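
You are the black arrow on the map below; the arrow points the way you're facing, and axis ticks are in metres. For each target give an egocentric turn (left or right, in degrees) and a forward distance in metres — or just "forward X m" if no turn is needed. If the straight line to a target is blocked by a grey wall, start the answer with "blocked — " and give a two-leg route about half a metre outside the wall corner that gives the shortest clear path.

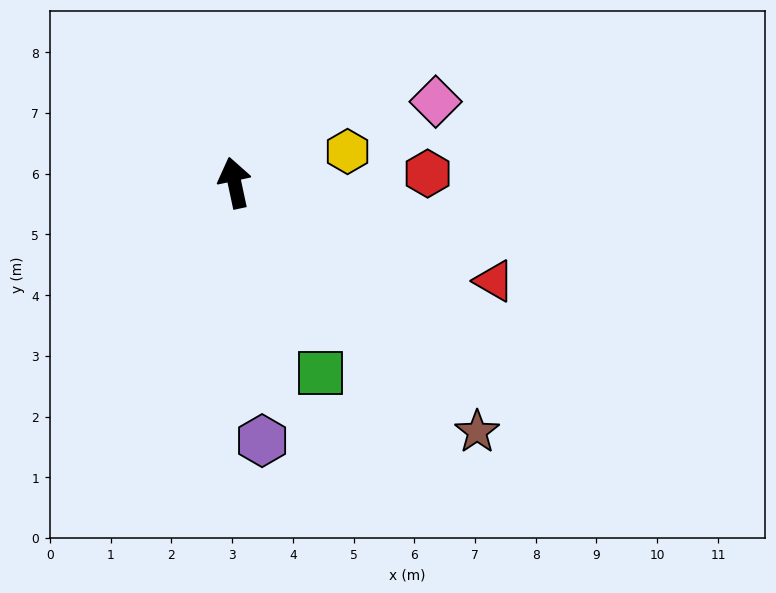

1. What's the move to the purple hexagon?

turn left 174°, forward 4.3 m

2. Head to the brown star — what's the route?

turn right 148°, forward 5.7 m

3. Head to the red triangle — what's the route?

turn right 123°, forward 4.6 m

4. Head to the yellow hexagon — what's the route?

turn right 87°, forward 1.9 m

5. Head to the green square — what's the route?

turn right 168°, forward 3.4 m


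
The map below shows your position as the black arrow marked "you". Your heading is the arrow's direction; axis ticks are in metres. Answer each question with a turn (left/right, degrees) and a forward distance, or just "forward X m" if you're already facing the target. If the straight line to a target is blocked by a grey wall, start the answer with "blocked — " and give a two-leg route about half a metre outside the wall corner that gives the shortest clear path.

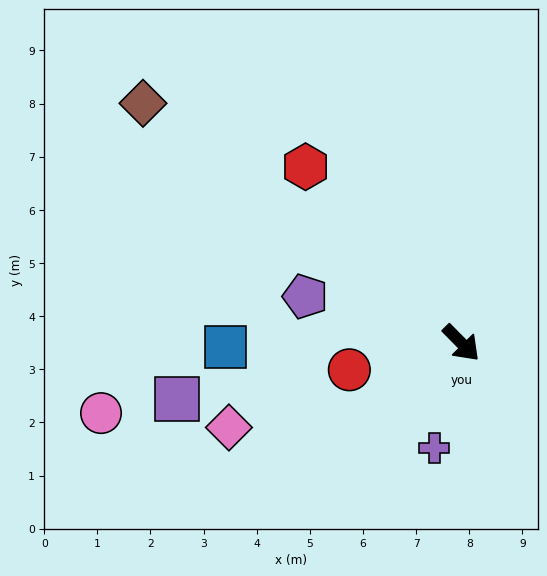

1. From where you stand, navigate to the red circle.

turn right 121°, forward 2.2 m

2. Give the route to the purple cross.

turn right 59°, forward 2.0 m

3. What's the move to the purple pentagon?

turn right 151°, forward 3.1 m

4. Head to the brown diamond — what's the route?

turn right 172°, forward 7.5 m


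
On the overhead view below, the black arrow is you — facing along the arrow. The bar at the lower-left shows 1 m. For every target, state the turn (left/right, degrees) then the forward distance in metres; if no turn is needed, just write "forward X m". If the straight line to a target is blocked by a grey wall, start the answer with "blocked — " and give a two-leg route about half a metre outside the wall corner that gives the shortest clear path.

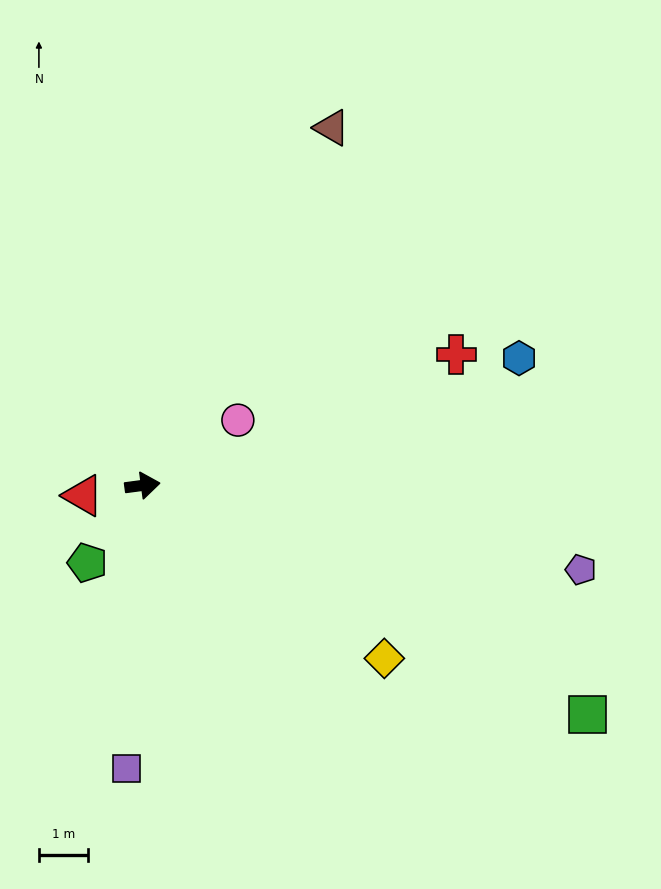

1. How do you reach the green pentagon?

turn right 133°, forward 1.9 m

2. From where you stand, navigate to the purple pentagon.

turn right 18°, forward 9.1 m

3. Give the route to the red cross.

turn left 15°, forward 7.0 m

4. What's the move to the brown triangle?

turn left 55°, forward 8.3 m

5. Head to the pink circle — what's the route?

turn left 27°, forward 2.4 m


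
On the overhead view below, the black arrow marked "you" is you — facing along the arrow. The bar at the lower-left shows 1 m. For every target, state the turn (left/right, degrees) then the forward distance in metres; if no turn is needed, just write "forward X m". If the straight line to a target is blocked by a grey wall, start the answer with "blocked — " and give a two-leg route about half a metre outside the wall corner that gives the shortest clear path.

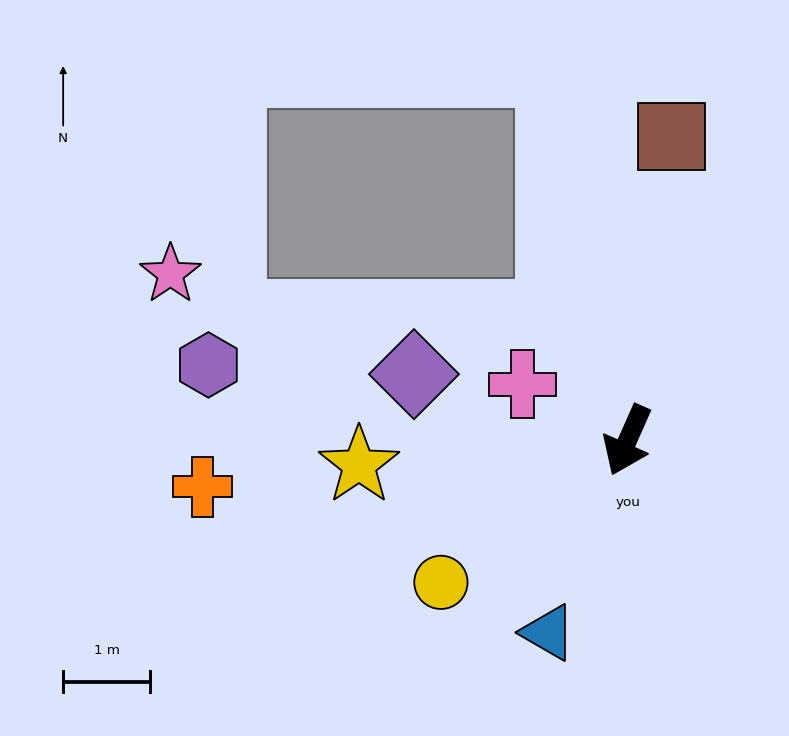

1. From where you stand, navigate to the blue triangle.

forward 2.4 m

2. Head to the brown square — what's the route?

turn right 164°, forward 3.5 m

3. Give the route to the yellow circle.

turn right 29°, forward 2.7 m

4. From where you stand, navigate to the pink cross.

turn right 94°, forward 1.4 m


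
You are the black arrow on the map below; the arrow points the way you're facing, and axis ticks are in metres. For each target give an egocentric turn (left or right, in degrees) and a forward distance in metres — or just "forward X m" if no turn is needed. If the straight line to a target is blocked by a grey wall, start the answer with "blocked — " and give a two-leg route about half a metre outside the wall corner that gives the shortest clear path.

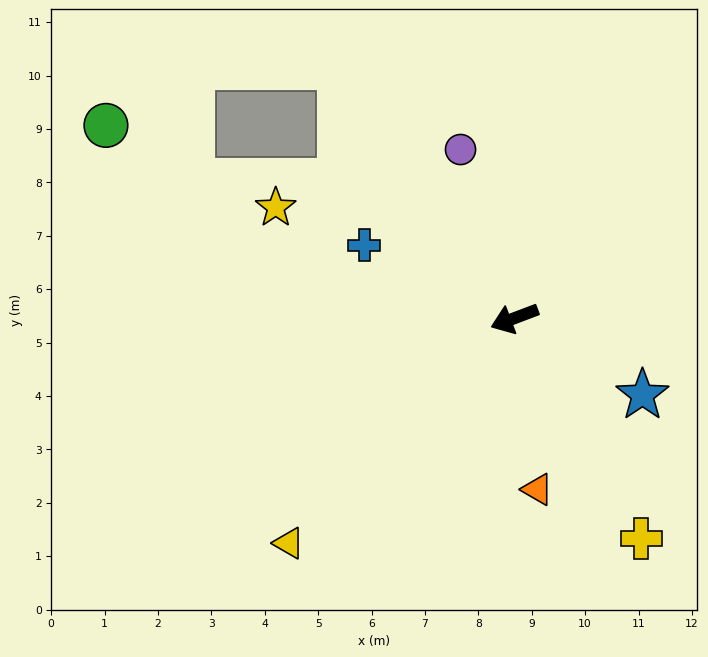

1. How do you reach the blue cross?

turn right 47°, forward 3.1 m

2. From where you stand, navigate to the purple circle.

turn right 93°, forward 3.3 m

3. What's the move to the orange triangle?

turn left 77°, forward 3.2 m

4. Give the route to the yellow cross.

turn left 99°, forward 4.8 m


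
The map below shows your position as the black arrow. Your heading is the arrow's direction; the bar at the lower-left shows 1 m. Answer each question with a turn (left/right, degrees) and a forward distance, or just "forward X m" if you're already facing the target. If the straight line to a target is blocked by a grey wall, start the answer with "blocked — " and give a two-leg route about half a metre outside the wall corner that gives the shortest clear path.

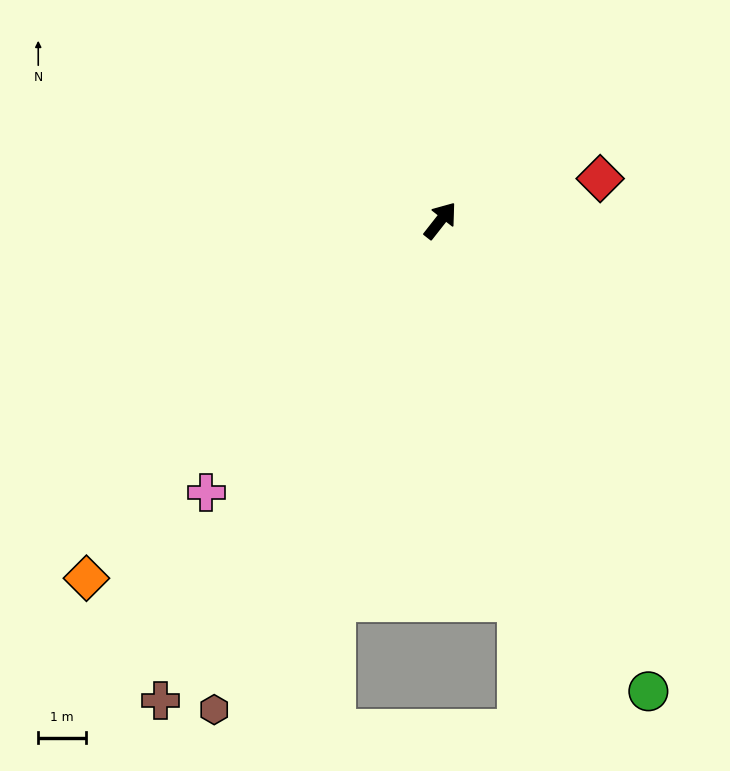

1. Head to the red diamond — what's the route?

turn right 37°, forward 3.5 m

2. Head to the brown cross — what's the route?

turn right 172°, forward 11.7 m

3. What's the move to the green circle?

turn right 118°, forward 10.8 m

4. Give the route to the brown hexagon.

turn right 167°, forward 11.4 m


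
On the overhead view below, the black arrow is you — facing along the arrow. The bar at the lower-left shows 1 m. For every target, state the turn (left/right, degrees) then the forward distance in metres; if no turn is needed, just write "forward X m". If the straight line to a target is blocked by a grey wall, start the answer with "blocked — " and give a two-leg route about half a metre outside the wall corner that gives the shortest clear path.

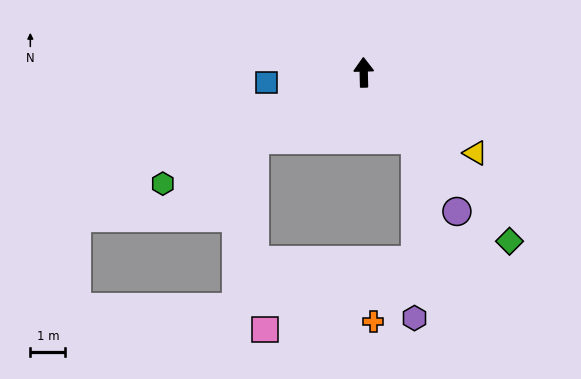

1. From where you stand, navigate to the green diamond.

turn right 141°, forward 6.4 m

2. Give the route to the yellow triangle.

turn right 127°, forward 3.9 m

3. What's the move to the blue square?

turn left 95°, forward 2.8 m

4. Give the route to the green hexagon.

turn left 118°, forward 6.6 m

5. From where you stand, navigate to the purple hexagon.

blocked — turn right 143°, forward 2.4 m, then turn right 39°, forward 5.1 m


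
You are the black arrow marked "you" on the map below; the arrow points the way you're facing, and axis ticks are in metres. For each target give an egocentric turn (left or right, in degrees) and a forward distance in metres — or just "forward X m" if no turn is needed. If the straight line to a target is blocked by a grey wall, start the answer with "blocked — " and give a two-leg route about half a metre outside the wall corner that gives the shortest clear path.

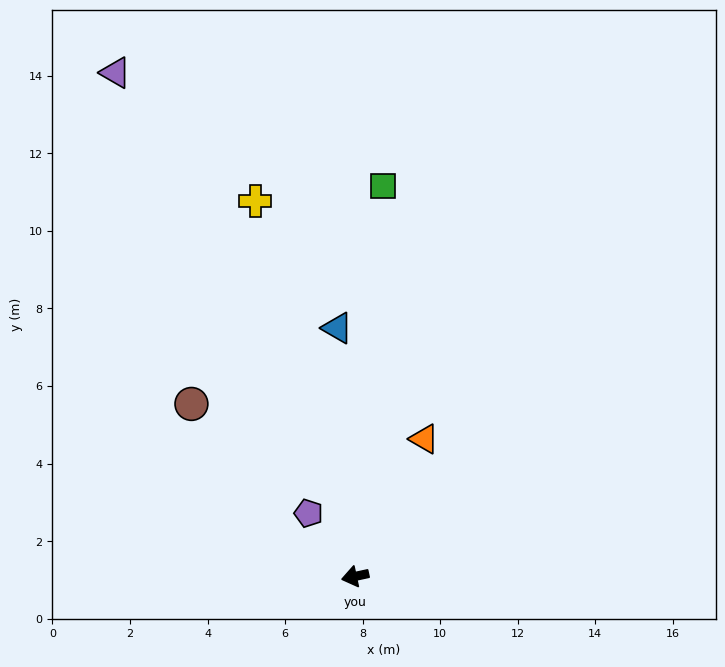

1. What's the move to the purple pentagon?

turn right 66°, forward 2.0 m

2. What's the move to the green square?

turn right 106°, forward 10.1 m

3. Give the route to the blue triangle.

turn right 98°, forward 6.4 m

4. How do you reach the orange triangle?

turn right 129°, forward 4.0 m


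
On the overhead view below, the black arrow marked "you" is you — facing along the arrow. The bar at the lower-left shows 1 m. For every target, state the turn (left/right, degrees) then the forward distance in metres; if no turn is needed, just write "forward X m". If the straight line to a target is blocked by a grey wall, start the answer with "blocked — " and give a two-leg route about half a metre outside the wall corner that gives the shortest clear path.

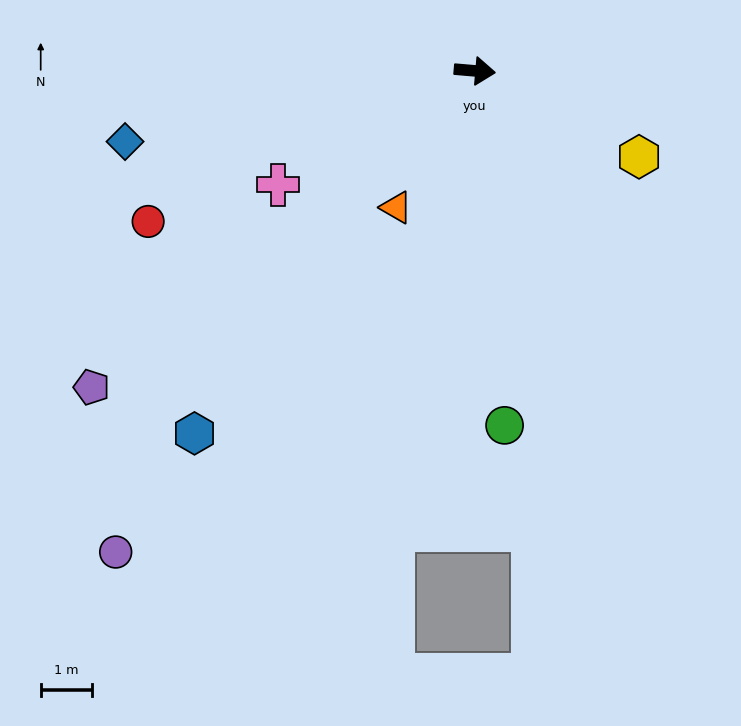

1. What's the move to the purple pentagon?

turn right 136°, forward 9.8 m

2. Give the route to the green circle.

turn right 80°, forward 7.0 m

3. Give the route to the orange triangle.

turn right 115°, forward 3.1 m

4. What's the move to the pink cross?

turn right 145°, forward 4.5 m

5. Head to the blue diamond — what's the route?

turn right 164°, forward 7.0 m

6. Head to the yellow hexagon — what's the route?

turn right 23°, forward 3.6 m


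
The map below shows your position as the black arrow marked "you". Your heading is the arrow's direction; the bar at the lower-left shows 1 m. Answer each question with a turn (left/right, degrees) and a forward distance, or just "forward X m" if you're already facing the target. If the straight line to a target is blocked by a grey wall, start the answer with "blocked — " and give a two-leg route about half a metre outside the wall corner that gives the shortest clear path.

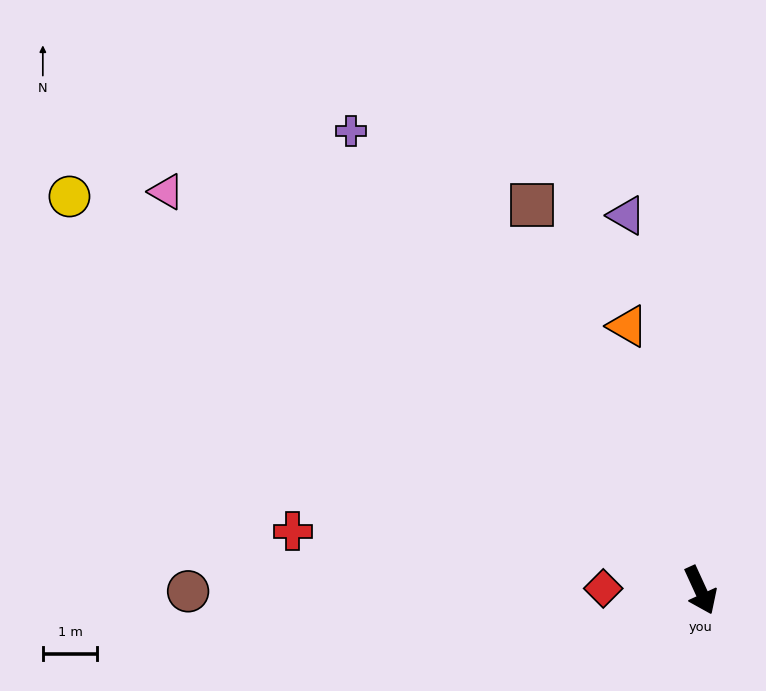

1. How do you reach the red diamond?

turn right 116°, forward 1.8 m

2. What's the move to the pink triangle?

turn right 151°, forward 12.3 m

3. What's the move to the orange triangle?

turn left 171°, forward 5.0 m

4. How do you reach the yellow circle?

turn right 147°, forward 13.7 m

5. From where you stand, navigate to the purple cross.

turn right 167°, forward 10.6 m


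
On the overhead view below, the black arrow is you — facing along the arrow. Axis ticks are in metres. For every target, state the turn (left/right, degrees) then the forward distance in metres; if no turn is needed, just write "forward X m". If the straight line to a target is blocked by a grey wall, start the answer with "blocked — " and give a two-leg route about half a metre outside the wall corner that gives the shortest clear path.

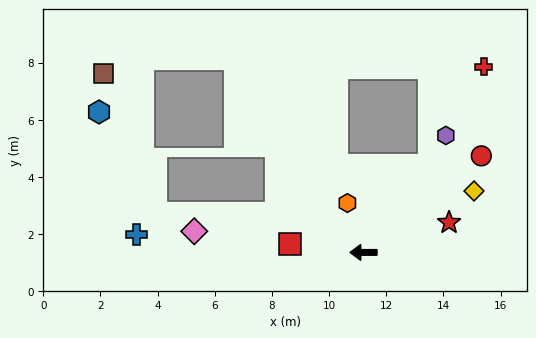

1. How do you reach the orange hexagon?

turn right 72°, forward 1.8 m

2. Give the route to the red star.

turn right 161°, forward 3.2 m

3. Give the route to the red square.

turn right 7°, forward 2.6 m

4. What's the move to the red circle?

turn right 141°, forward 5.3 m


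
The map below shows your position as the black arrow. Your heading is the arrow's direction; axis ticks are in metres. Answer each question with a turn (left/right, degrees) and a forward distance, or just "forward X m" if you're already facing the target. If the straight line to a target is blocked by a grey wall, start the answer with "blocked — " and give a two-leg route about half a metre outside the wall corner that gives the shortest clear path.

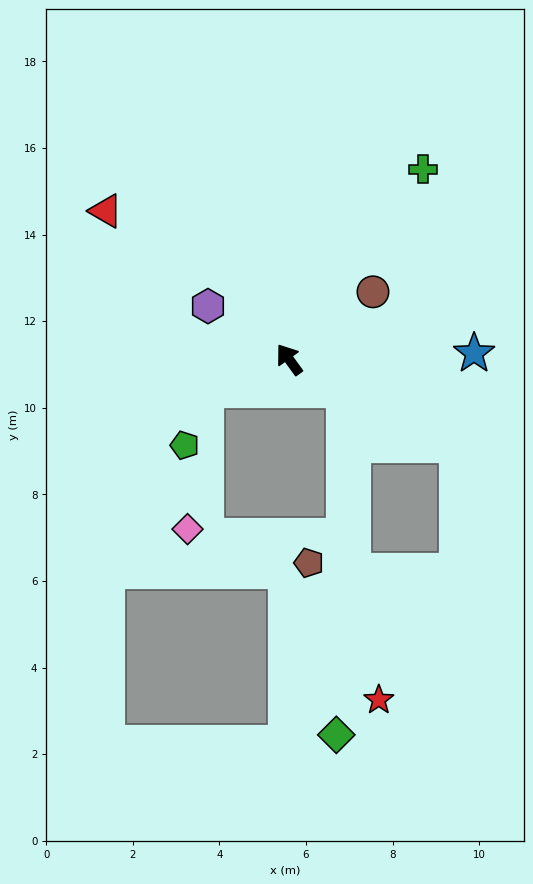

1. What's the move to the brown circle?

turn right 87°, forward 2.5 m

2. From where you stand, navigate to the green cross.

turn right 71°, forward 5.4 m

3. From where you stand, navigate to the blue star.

turn right 124°, forward 4.3 m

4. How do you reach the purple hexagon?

turn left 21°, forward 2.2 m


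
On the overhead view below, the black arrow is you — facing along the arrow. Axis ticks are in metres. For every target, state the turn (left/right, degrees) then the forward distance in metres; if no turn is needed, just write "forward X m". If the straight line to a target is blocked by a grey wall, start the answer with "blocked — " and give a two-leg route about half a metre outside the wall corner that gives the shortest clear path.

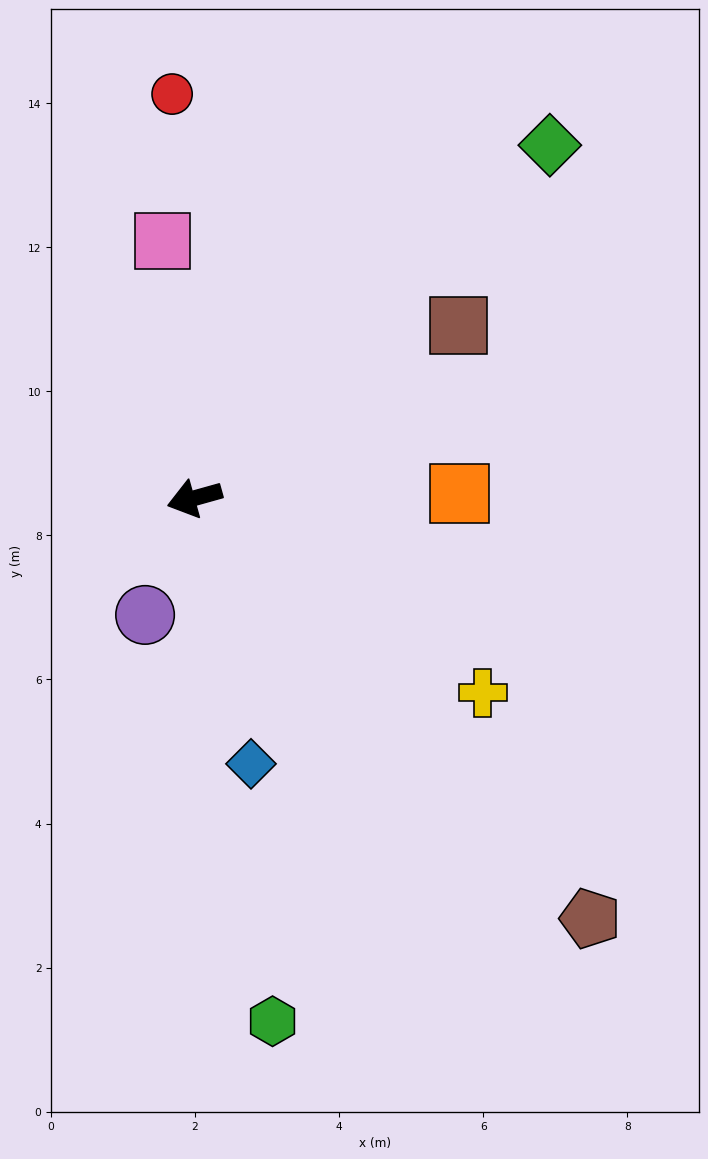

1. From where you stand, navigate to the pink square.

turn right 99°, forward 3.6 m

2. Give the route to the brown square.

turn right 162°, forward 4.4 m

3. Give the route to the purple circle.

turn left 51°, forward 1.8 m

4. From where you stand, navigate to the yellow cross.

turn left 130°, forward 4.8 m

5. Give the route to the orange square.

turn left 165°, forward 3.7 m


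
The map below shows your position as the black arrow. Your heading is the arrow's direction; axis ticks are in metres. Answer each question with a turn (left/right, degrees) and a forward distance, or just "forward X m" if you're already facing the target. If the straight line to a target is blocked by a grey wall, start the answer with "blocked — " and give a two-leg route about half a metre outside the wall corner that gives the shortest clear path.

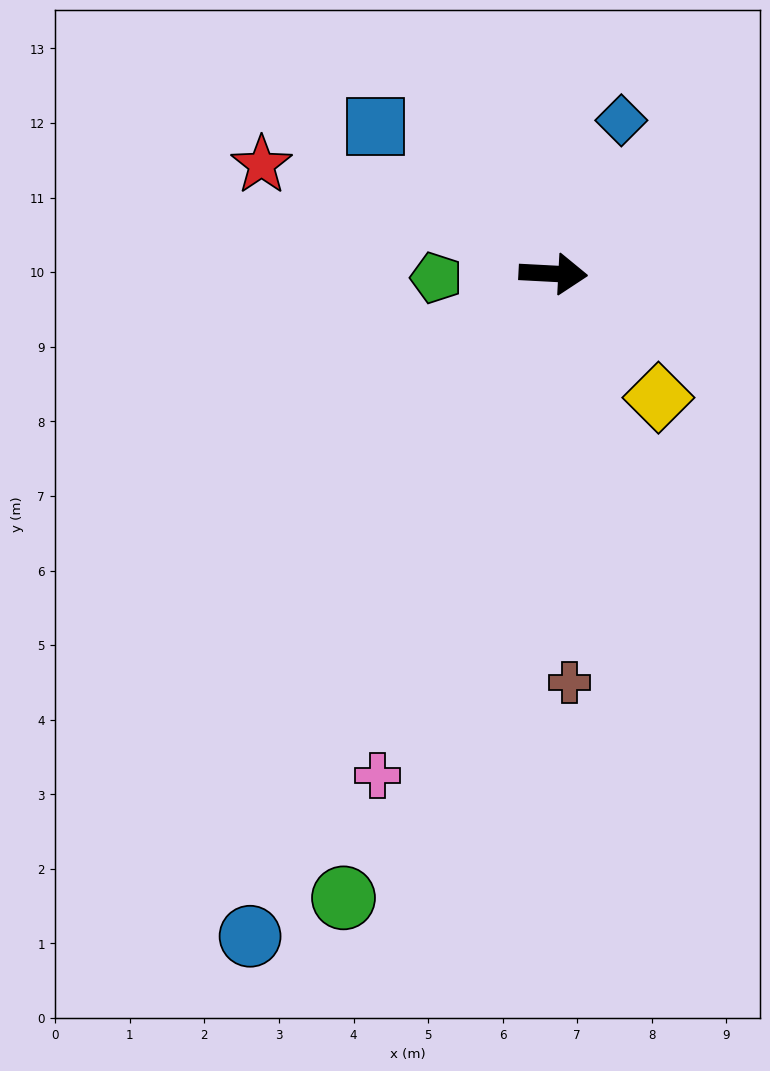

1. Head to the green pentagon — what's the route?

turn right 175°, forward 1.6 m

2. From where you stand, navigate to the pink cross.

turn right 106°, forward 7.1 m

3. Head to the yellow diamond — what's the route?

turn right 47°, forward 2.2 m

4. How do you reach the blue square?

turn left 143°, forward 3.1 m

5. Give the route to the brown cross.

turn right 85°, forward 5.5 m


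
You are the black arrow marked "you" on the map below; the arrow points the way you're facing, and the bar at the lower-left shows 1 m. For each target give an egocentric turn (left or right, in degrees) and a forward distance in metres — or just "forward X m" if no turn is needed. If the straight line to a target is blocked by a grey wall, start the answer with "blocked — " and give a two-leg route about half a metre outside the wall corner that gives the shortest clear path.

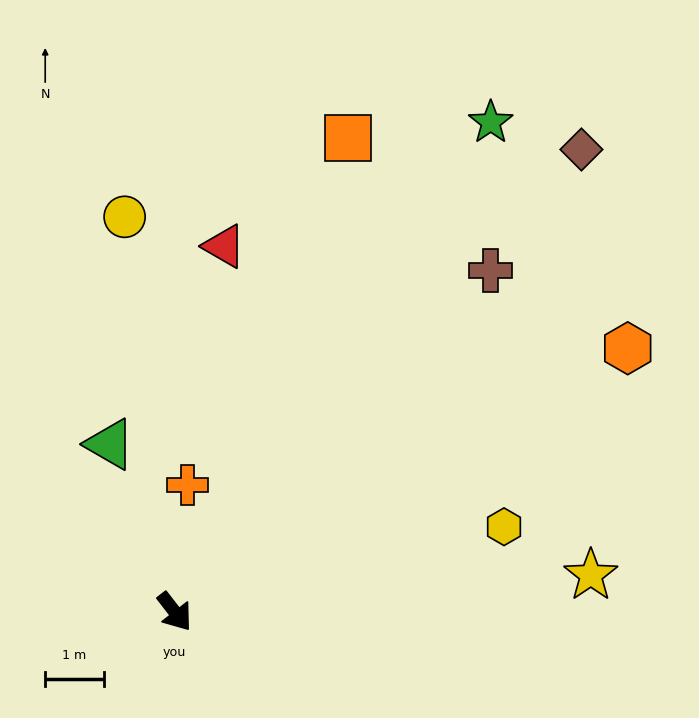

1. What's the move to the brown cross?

turn left 99°, forward 7.9 m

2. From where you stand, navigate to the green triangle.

turn left 163°, forward 3.1 m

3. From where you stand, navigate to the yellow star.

turn left 57°, forward 7.1 m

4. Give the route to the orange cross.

turn left 136°, forward 2.2 m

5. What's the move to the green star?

turn left 109°, forward 10.0 m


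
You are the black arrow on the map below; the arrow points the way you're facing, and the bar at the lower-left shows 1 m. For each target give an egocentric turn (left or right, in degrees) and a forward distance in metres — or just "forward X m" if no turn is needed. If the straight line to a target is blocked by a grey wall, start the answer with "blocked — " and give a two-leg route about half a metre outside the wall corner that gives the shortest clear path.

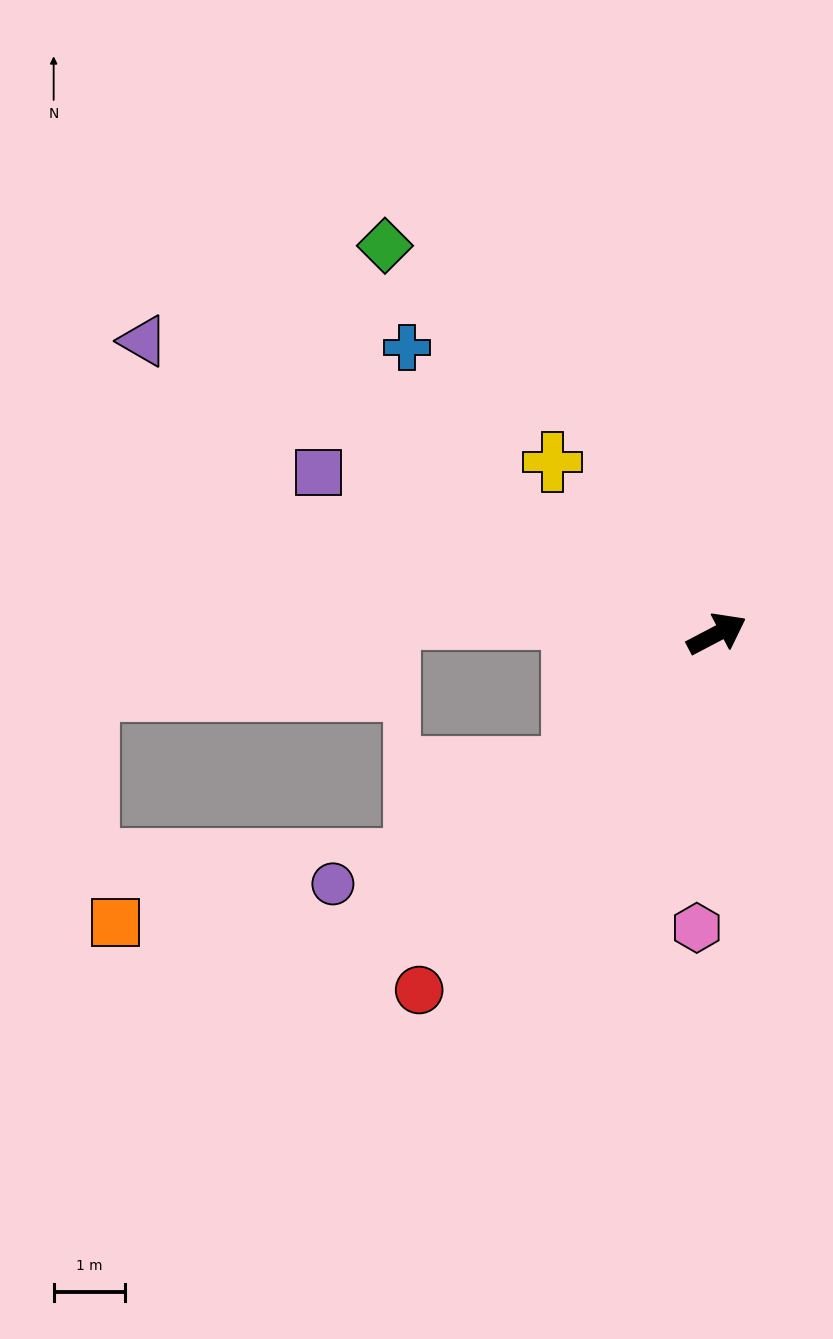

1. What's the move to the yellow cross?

turn left 106°, forward 3.3 m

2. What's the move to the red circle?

turn right 158°, forward 6.5 m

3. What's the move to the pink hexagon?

turn right 122°, forward 4.1 m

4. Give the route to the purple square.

turn left 130°, forward 6.0 m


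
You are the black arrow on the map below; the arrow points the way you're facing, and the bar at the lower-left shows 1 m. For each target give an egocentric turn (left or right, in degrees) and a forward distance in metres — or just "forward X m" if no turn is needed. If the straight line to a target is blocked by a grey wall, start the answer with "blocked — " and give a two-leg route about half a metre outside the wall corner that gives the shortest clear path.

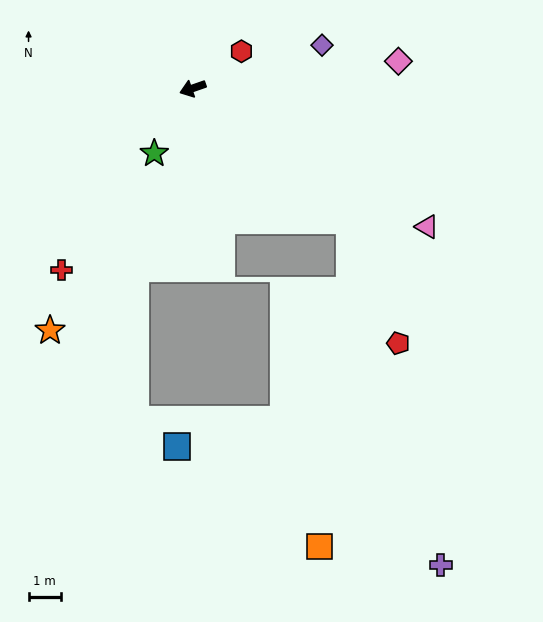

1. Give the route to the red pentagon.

blocked — turn left 120°, forward 6.4 m, then turn right 27°, forward 4.1 m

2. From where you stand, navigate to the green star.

turn left 40°, forward 2.4 m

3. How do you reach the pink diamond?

turn left 168°, forward 6.5 m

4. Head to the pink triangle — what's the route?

turn left 130°, forward 8.5 m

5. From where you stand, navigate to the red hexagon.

turn right 162°, forward 1.9 m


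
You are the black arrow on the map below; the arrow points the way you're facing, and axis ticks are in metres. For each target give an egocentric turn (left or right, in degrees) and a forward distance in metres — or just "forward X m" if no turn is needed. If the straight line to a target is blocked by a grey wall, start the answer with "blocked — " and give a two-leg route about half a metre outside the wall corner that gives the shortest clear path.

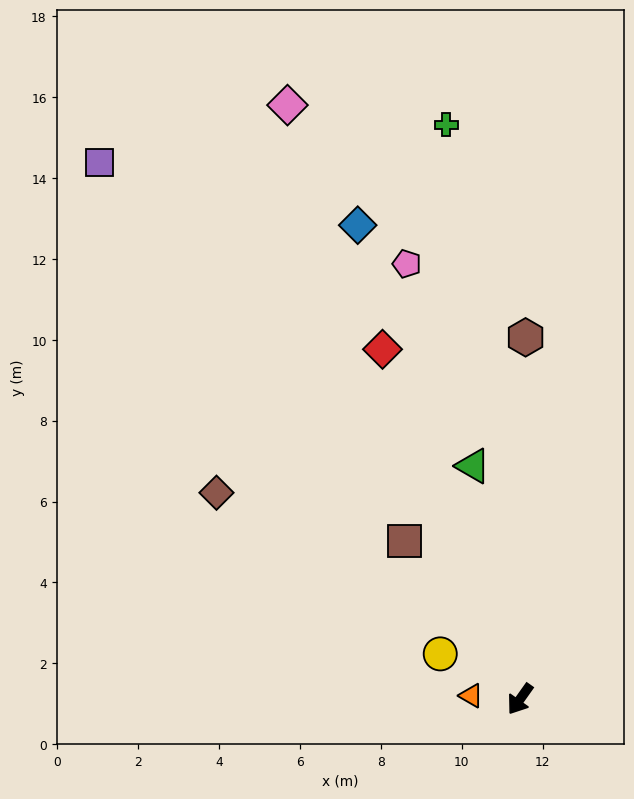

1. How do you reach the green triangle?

turn right 133°, forward 5.9 m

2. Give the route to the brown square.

turn right 109°, forward 4.8 m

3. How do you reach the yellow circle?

turn right 84°, forward 2.3 m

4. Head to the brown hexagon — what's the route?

turn right 146°, forward 8.9 m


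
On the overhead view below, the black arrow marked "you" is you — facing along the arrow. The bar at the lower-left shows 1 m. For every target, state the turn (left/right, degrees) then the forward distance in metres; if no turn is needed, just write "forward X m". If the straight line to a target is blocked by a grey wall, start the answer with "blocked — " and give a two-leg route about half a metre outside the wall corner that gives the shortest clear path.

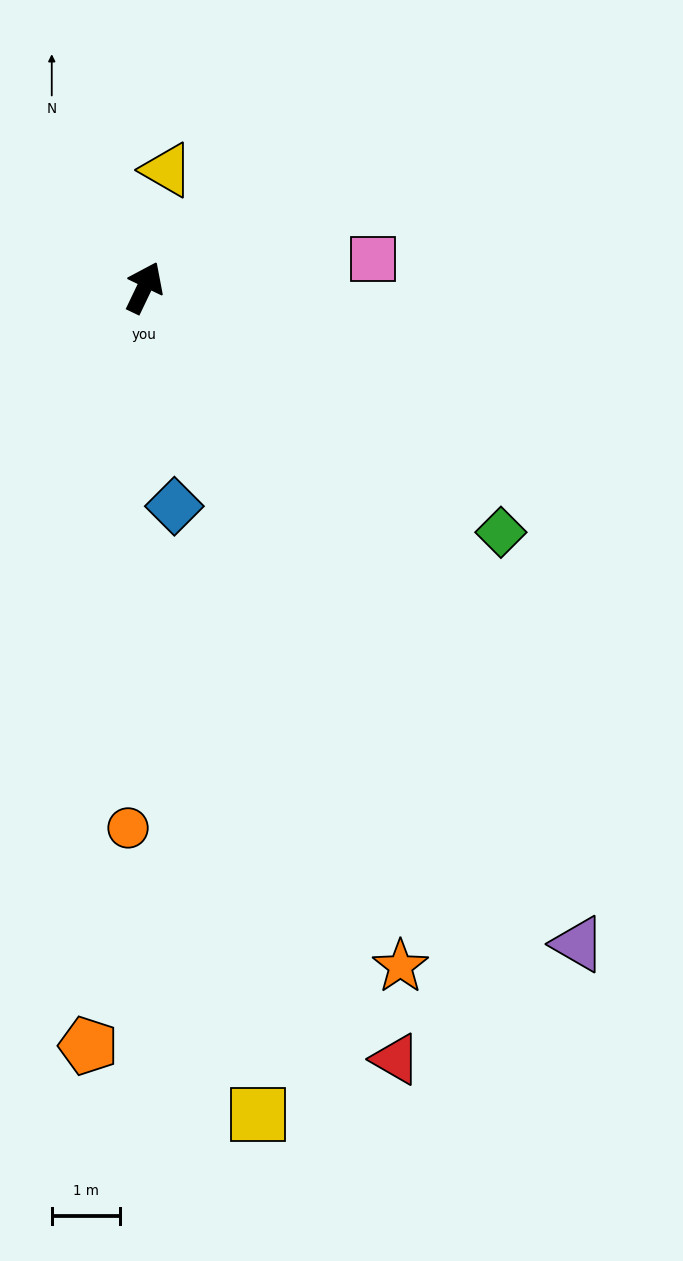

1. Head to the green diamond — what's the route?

turn right 99°, forward 6.3 m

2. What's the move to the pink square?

turn right 57°, forward 3.4 m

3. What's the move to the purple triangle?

turn right 121°, forward 11.5 m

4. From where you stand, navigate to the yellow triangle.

turn left 15°, forward 1.8 m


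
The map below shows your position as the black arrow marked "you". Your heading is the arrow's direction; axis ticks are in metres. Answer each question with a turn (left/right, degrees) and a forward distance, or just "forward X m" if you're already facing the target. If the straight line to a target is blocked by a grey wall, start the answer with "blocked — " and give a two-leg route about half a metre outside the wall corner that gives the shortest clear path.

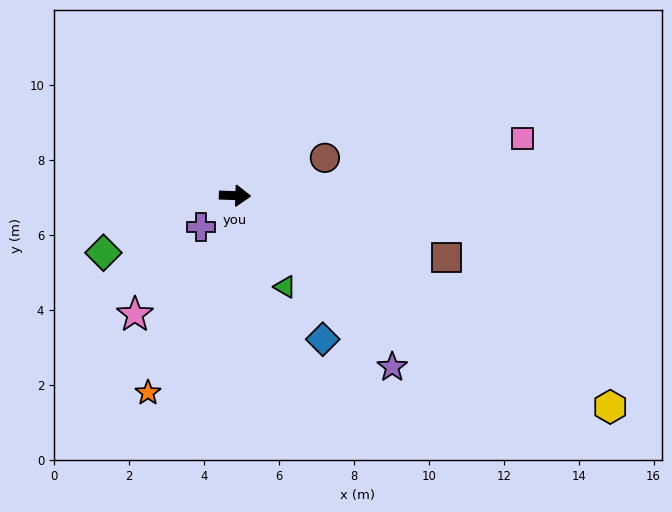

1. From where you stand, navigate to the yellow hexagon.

turn right 28°, forward 11.5 m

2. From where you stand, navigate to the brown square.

turn right 14°, forward 5.9 m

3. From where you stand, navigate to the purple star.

turn right 46°, forward 6.2 m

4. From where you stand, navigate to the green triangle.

turn right 59°, forward 2.8 m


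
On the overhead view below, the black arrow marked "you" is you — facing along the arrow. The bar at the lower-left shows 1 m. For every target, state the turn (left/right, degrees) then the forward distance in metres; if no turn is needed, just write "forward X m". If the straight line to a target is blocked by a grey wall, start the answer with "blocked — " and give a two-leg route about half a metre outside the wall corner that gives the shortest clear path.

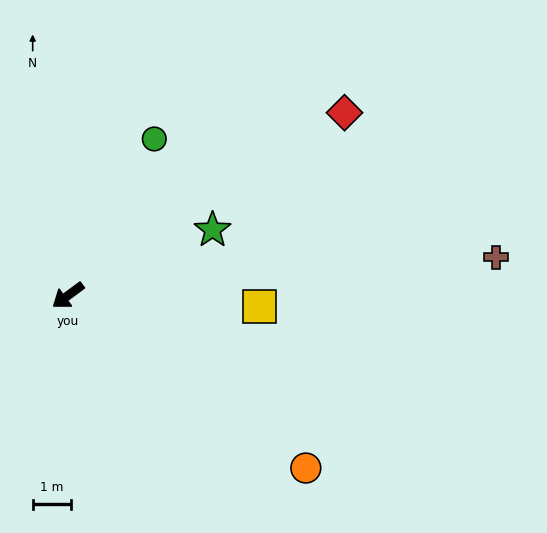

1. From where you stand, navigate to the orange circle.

turn left 108°, forward 7.7 m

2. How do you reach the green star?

turn left 168°, forward 4.1 m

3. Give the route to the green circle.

turn right 155°, forward 4.7 m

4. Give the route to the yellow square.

turn left 140°, forward 5.0 m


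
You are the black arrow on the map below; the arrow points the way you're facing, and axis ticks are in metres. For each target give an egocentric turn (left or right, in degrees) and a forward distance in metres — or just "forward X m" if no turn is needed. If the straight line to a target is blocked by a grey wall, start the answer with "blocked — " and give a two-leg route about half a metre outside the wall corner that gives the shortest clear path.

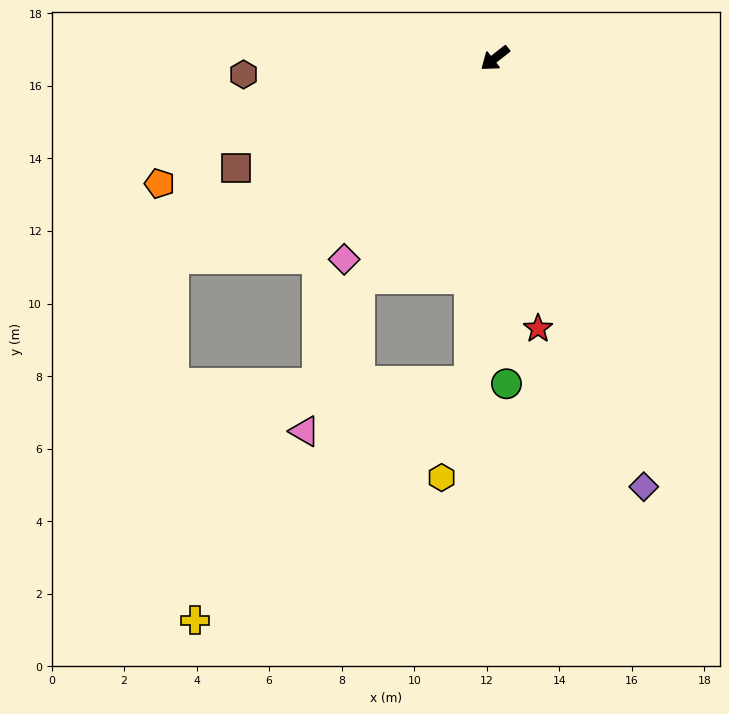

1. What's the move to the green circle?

turn left 54°, forward 9.0 m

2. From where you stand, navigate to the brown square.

turn right 15°, forward 7.7 m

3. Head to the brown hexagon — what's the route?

turn right 34°, forward 6.9 m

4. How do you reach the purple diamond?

turn left 71°, forward 12.5 m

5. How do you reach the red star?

turn left 61°, forward 7.5 m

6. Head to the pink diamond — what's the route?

turn left 15°, forward 6.9 m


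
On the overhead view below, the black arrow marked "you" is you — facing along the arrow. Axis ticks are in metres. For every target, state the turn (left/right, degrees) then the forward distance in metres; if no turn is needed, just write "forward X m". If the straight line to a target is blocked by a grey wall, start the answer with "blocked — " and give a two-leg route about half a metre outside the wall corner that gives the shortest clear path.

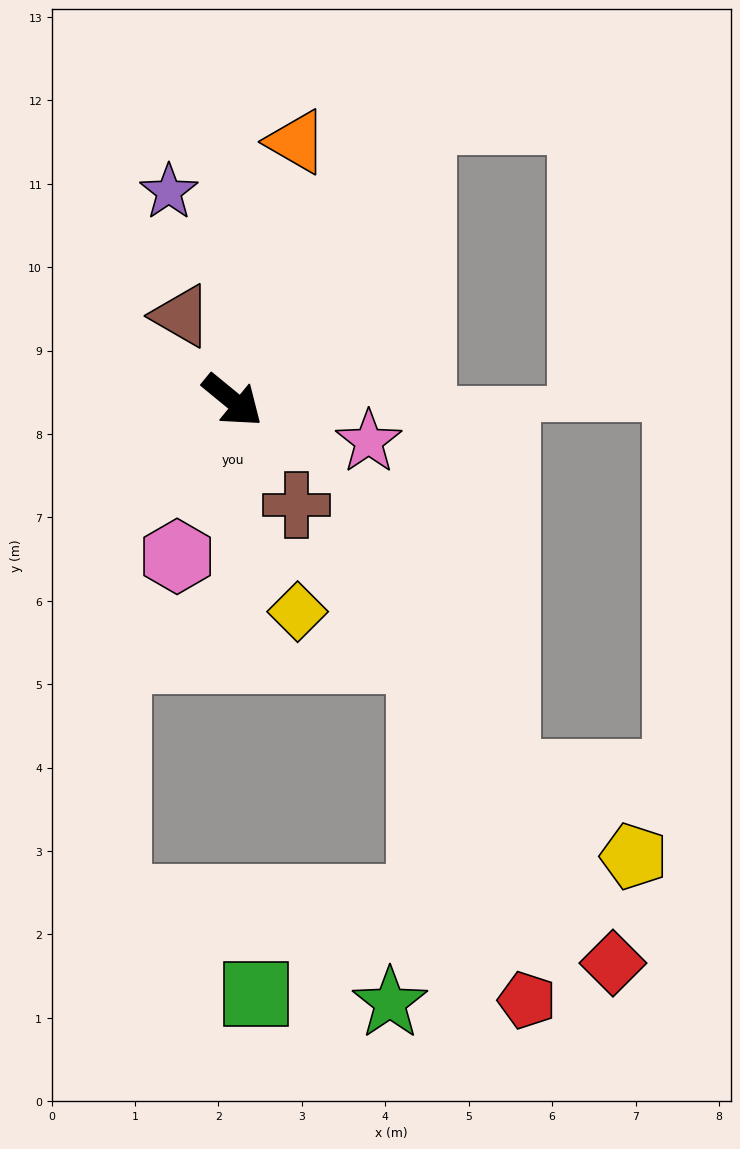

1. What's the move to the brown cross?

turn right 19°, forward 1.5 m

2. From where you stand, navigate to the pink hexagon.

turn right 70°, forward 2.0 m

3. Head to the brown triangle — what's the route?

turn left 161°, forward 1.2 m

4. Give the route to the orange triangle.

turn left 115°, forward 3.2 m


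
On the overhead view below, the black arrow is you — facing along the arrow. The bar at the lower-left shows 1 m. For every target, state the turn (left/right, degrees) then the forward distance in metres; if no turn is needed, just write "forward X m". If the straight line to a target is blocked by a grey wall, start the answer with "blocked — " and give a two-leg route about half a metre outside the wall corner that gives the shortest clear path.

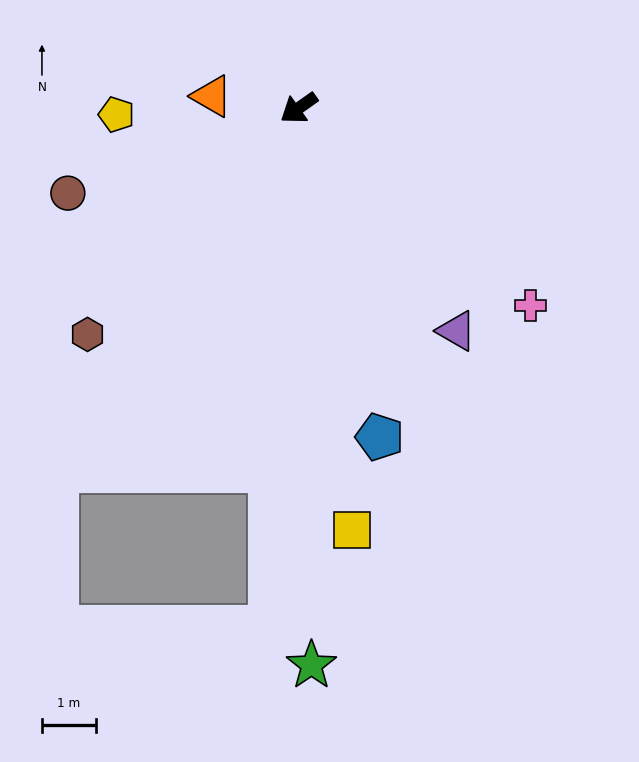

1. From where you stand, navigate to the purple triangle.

turn left 90°, forward 5.1 m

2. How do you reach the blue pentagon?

turn left 69°, forward 6.3 m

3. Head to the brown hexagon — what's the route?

turn left 12°, forward 5.7 m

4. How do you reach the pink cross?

turn left 104°, forward 5.6 m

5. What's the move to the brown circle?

turn right 15°, forward 4.6 m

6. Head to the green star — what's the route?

turn left 56°, forward 10.3 m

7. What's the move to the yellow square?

turn left 62°, forward 7.9 m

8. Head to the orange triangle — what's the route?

turn right 43°, forward 1.6 m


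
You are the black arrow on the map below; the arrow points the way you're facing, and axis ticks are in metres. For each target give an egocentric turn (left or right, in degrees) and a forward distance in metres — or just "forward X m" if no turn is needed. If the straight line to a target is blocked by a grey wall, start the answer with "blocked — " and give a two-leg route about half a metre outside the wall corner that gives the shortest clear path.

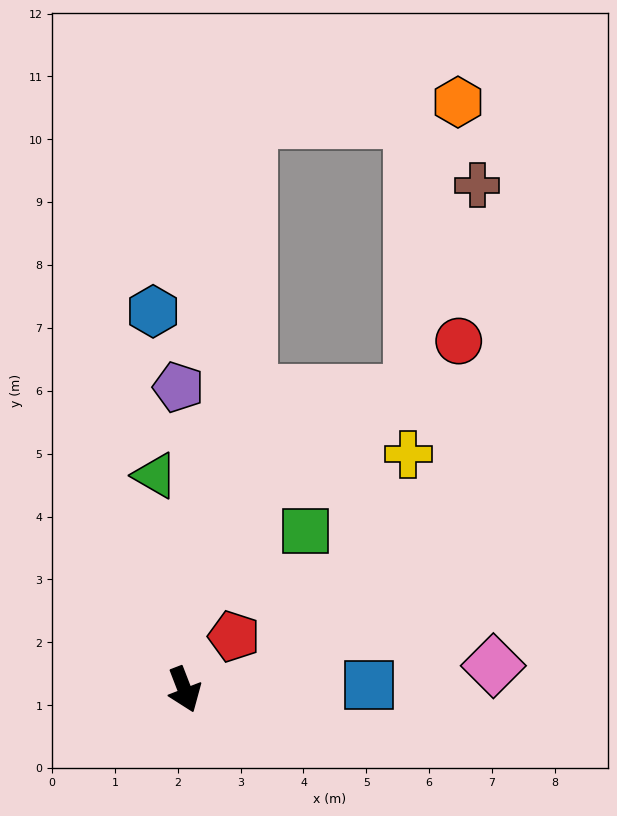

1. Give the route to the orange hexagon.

blocked — turn left 152°, forward 9.1 m, then turn right 78°, forward 3.3 m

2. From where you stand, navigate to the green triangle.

turn left 167°, forward 3.4 m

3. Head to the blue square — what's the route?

turn left 70°, forward 2.9 m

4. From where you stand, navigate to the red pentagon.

turn left 116°, forward 1.2 m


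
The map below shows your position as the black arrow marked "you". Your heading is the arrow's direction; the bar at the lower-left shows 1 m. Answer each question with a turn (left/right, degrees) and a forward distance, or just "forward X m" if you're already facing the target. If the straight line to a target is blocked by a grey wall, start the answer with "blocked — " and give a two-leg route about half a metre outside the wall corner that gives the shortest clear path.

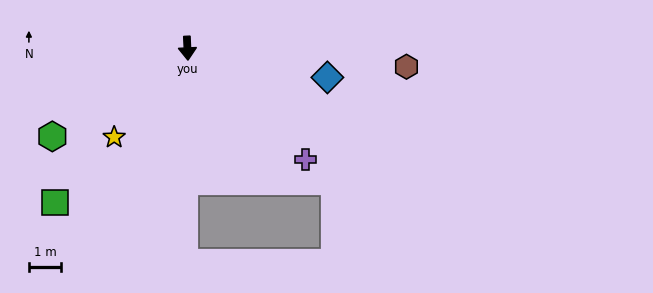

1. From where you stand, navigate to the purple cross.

turn left 44°, forward 5.0 m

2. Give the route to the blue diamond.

turn left 76°, forward 4.4 m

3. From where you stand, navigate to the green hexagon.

turn right 59°, forward 5.0 m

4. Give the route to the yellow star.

turn right 42°, forward 3.5 m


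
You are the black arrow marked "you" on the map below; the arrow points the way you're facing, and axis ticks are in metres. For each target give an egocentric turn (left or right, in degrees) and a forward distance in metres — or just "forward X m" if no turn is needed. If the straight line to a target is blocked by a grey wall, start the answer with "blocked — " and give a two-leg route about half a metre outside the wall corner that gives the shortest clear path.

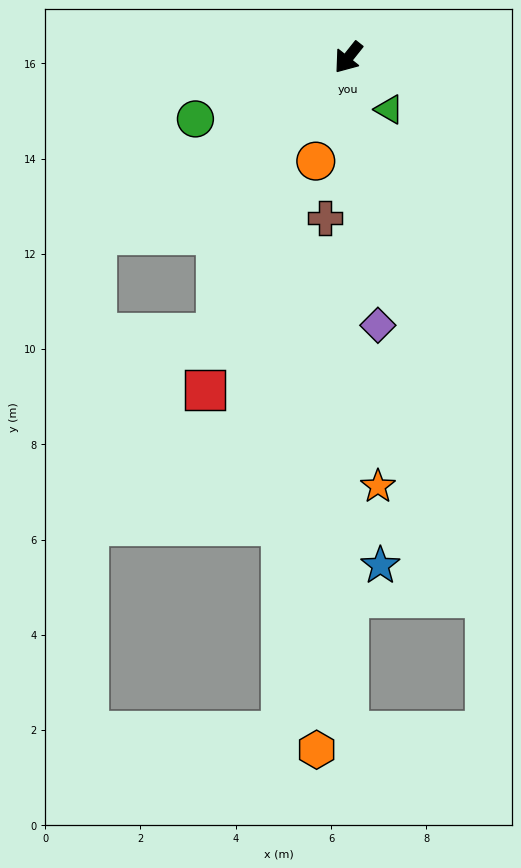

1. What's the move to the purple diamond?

turn left 45°, forward 5.7 m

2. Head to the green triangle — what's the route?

turn left 77°, forward 1.4 m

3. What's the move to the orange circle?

turn left 21°, forward 2.3 m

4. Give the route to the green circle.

turn right 30°, forward 3.5 m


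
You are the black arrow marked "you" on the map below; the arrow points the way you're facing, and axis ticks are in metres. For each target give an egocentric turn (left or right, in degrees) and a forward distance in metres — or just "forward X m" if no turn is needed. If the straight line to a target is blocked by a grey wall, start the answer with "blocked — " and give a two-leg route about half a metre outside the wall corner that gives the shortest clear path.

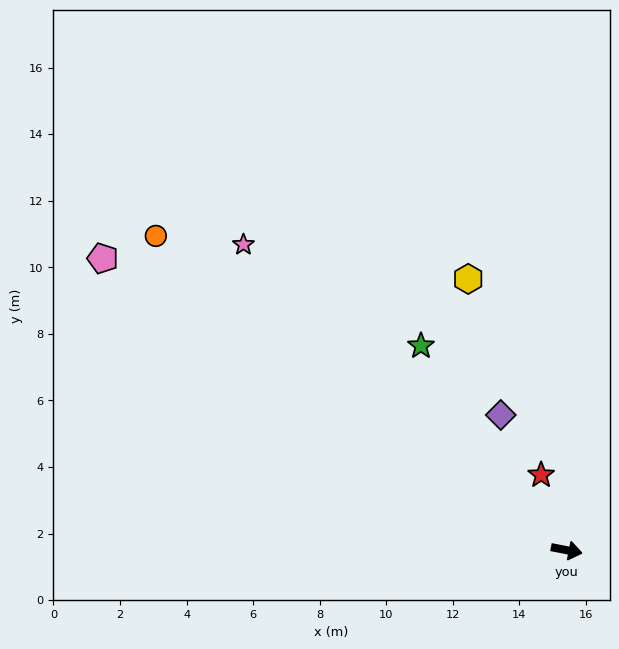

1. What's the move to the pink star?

turn left 148°, forward 13.4 m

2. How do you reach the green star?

turn left 136°, forward 7.5 m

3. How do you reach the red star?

turn left 120°, forward 2.4 m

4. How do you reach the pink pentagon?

turn left 159°, forward 16.5 m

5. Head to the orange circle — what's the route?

turn left 154°, forward 15.5 m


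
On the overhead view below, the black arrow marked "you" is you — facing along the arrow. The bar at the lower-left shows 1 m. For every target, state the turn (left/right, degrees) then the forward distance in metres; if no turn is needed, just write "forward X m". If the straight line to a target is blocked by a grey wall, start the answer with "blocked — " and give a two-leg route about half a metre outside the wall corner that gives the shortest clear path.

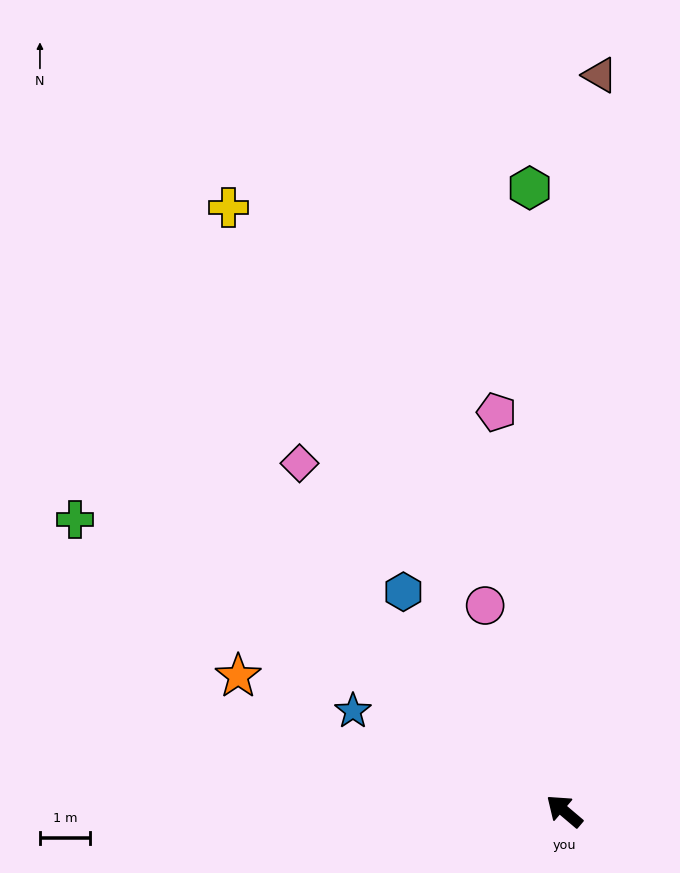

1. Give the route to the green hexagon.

turn right 47°, forward 12.6 m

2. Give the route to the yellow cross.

turn right 21°, forward 13.9 m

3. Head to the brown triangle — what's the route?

turn right 52°, forward 14.8 m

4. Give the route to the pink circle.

turn right 29°, forward 4.4 m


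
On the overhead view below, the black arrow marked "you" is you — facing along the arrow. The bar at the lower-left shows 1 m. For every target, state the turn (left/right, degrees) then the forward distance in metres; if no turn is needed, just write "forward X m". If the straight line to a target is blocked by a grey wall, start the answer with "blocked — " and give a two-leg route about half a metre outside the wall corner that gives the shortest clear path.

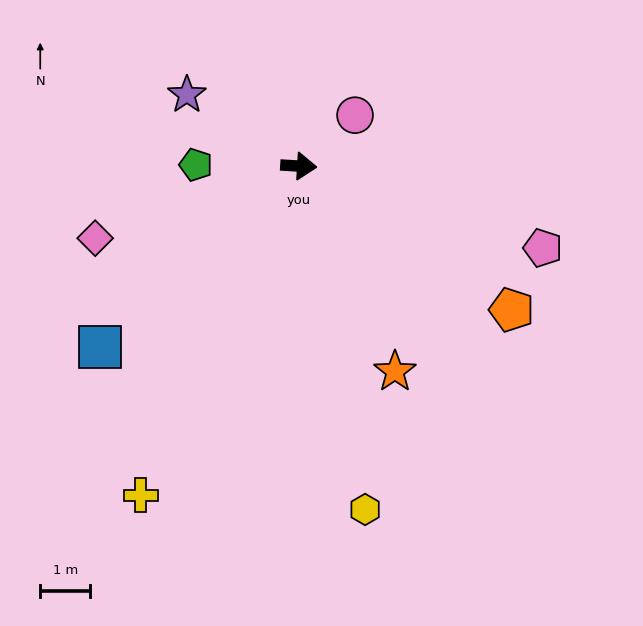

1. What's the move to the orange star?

turn right 61°, forward 4.6 m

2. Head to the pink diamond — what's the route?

turn right 157°, forward 4.3 m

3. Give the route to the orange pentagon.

turn right 31°, forward 5.2 m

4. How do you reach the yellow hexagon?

turn right 76°, forward 7.0 m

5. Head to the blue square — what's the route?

turn right 134°, forward 5.4 m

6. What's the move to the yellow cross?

turn right 112°, forward 7.3 m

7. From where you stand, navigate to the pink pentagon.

turn right 15°, forward 5.2 m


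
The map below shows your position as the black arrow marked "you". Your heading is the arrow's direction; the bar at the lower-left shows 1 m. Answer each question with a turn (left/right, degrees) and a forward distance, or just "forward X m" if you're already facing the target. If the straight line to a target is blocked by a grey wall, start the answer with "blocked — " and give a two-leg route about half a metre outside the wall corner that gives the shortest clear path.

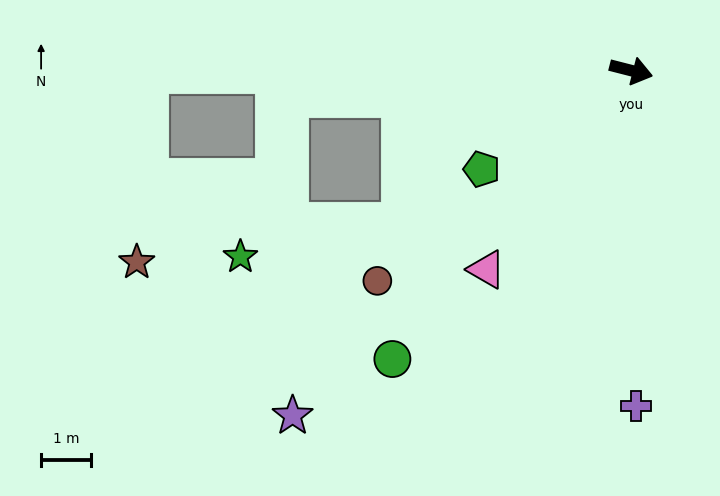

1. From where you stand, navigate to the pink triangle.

turn right 112°, forward 4.9 m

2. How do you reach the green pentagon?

turn right 132°, forward 3.6 m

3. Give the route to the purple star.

turn right 120°, forward 9.6 m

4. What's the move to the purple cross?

turn right 75°, forward 6.7 m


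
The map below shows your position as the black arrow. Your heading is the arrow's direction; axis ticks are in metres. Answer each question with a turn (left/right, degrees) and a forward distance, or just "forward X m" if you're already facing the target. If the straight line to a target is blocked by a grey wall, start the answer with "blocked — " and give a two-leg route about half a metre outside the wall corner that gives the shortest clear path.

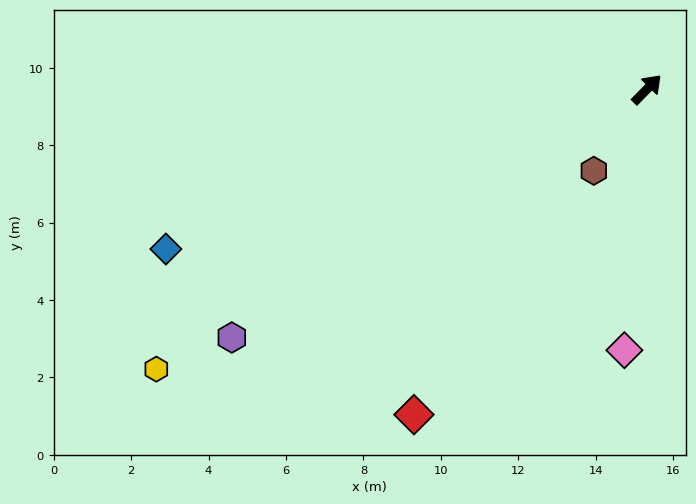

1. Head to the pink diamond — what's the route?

turn right 140°, forward 6.8 m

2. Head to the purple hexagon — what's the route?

turn left 165°, forward 12.5 m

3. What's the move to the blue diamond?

turn left 153°, forward 13.1 m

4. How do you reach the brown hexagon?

turn right 169°, forward 2.5 m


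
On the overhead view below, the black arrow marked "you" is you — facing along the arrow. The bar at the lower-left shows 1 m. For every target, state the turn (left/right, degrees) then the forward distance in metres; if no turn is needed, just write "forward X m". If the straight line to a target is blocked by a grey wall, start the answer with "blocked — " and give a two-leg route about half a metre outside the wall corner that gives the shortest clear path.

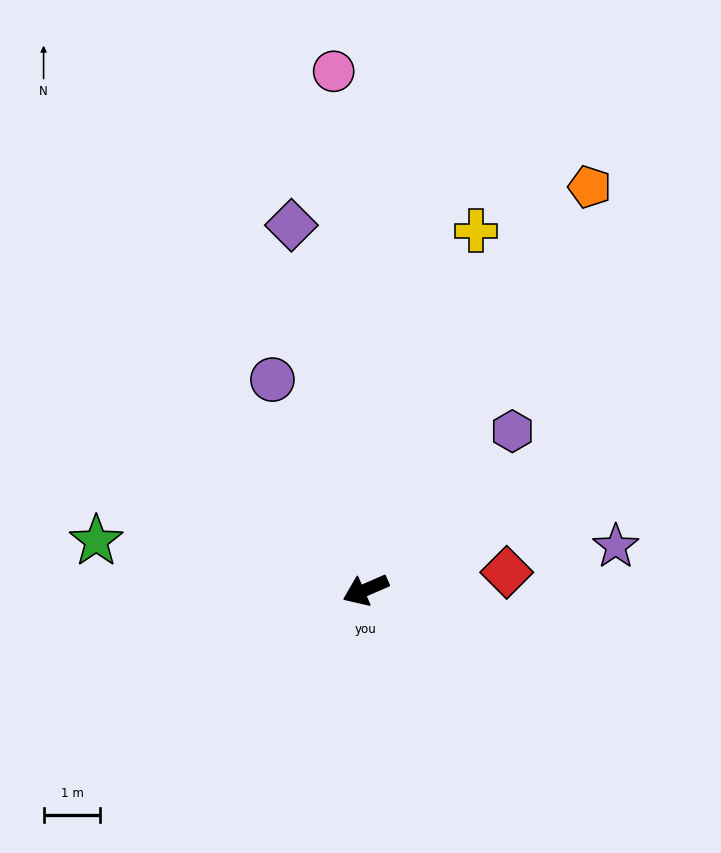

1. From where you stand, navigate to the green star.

turn right 34°, forward 4.8 m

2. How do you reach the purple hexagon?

turn right 156°, forward 3.8 m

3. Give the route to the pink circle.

turn right 110°, forward 9.2 m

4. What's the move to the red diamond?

turn left 164°, forward 2.5 m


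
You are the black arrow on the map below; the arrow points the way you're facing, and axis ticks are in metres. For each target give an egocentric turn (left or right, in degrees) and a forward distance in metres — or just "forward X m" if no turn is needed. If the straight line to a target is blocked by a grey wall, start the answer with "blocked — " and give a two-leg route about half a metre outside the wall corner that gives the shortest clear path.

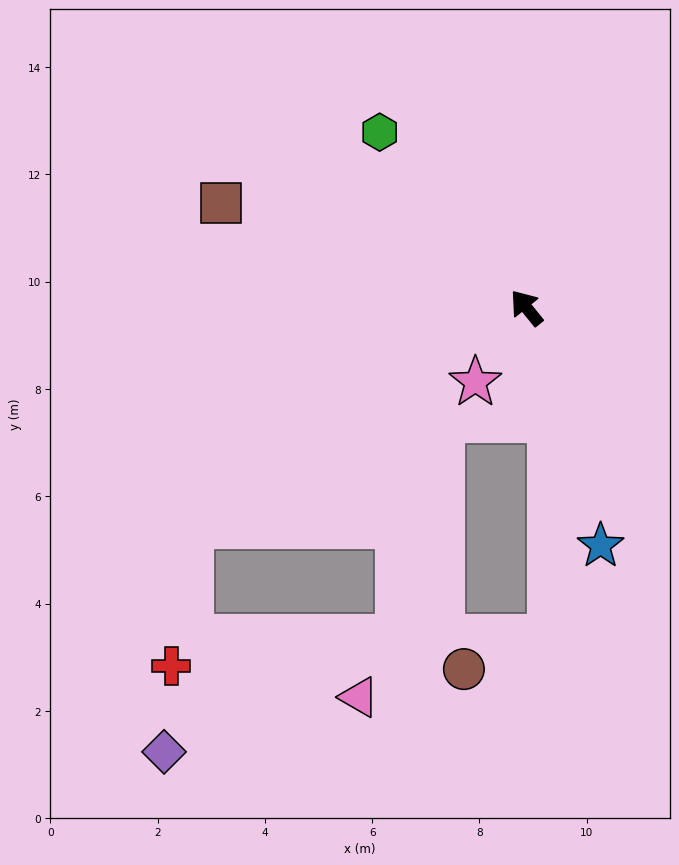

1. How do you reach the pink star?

turn left 106°, forward 1.7 m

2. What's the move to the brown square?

turn left 32°, forward 6.0 m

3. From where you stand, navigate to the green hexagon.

forward 4.3 m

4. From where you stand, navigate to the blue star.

turn left 158°, forward 4.6 m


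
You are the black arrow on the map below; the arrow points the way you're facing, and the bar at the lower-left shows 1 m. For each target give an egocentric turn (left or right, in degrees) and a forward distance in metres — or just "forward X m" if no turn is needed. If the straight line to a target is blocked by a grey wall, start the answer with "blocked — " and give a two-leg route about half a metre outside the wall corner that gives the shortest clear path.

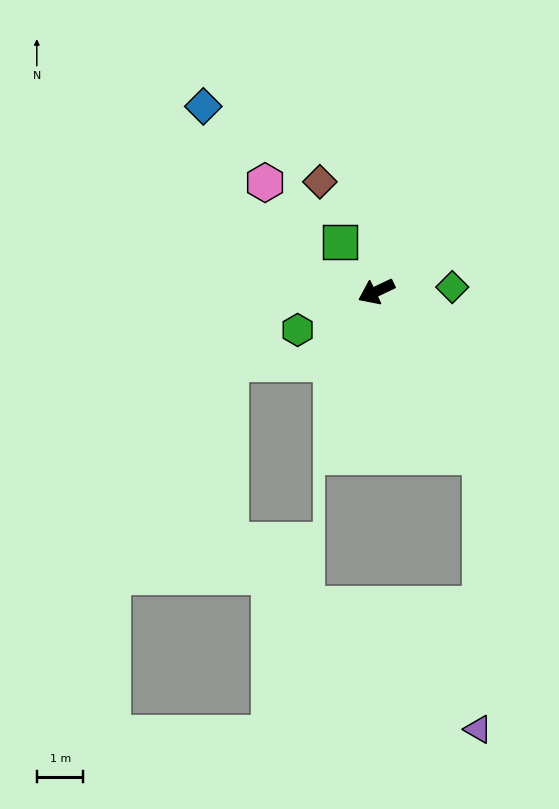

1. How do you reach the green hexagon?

forward 1.9 m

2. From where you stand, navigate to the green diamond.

turn left 158°, forward 1.6 m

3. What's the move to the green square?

turn right 79°, forward 1.3 m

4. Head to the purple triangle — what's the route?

blocked — turn left 98°, forward 4.2 m, then turn right 34°, forward 5.9 m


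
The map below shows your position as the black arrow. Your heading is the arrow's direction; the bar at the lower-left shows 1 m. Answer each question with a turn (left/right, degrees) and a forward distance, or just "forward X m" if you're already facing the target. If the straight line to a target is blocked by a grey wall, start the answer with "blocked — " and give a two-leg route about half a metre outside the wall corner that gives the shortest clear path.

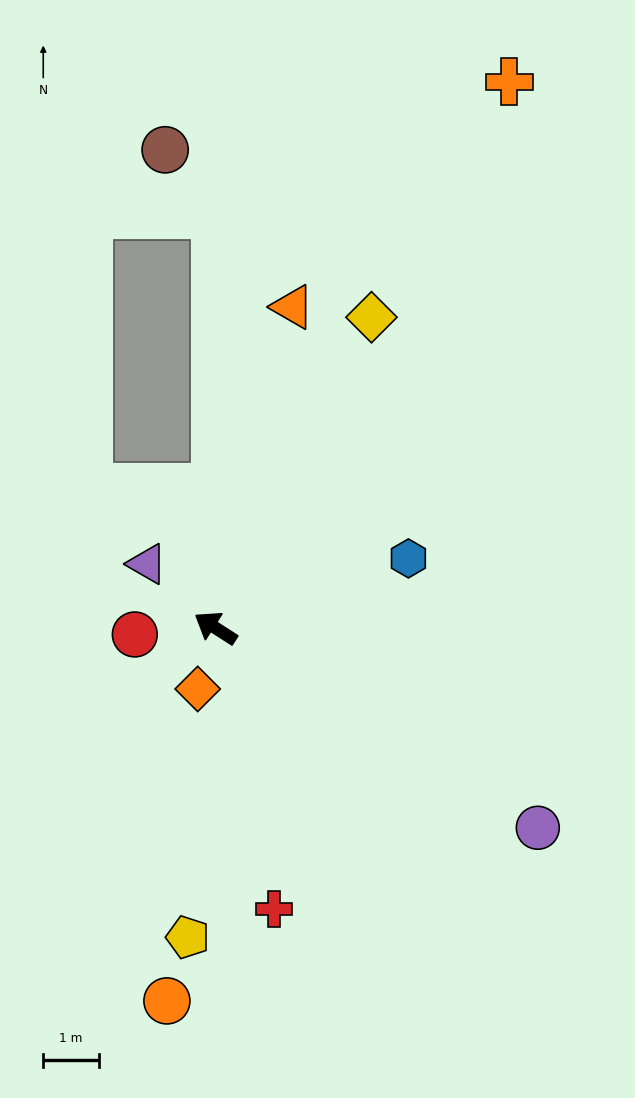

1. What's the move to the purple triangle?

turn right 10°, forward 1.7 m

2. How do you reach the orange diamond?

turn left 106°, forward 1.1 m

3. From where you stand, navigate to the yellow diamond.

turn right 84°, forward 6.2 m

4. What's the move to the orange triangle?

turn right 71°, forward 5.9 m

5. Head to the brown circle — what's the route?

blocked — turn right 57°, forward 7.4 m, then turn left 37°, forward 1.5 m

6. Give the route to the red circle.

turn left 37°, forward 1.4 m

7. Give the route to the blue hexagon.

turn right 127°, forward 3.7 m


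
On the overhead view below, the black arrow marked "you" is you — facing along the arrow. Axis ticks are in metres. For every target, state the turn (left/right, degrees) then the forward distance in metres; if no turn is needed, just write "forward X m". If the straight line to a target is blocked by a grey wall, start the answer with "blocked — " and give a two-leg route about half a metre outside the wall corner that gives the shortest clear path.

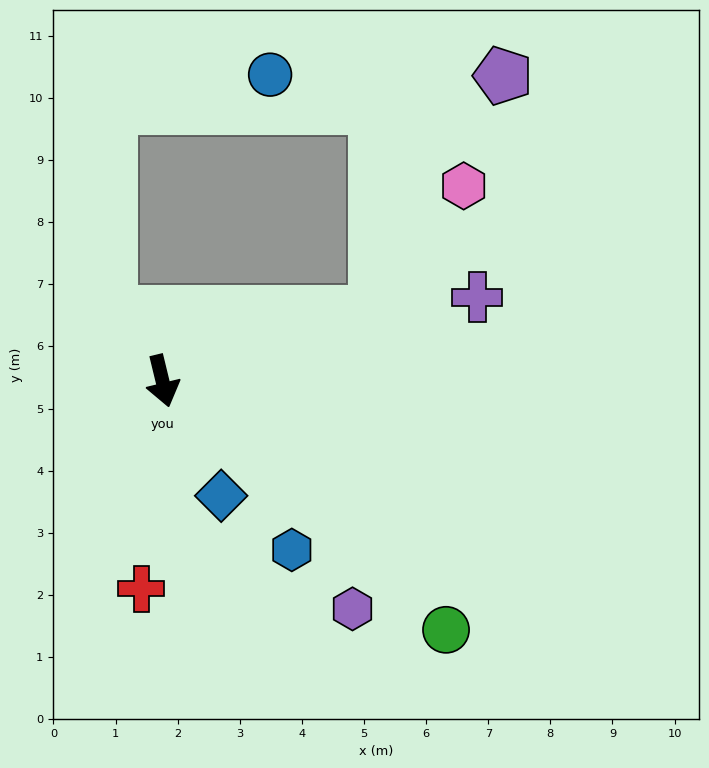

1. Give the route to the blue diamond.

turn left 13°, forward 2.1 m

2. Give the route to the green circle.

turn left 35°, forward 6.1 m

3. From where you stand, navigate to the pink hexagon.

blocked — turn left 94°, forward 3.6 m, then turn left 37°, forward 2.5 m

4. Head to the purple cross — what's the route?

turn left 91°, forward 5.2 m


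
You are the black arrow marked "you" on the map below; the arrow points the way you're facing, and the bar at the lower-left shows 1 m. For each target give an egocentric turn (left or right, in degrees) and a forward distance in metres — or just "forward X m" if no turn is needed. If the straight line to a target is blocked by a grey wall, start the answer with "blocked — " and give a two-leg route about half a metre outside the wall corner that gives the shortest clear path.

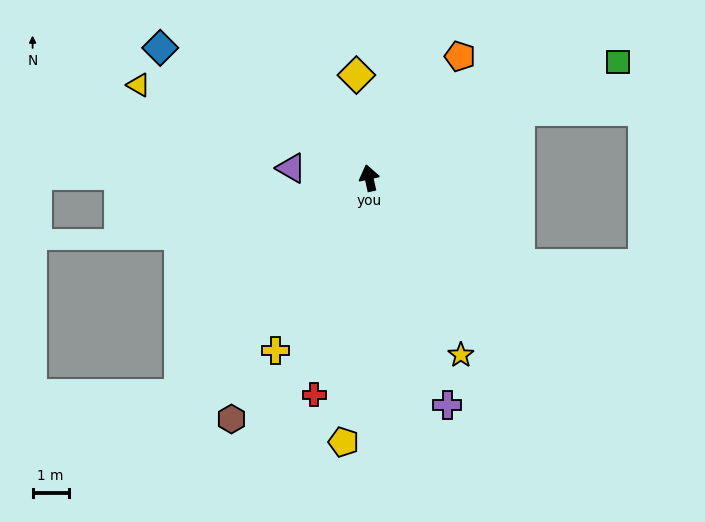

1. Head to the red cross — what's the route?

turn left 153°, forward 6.2 m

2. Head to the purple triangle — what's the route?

turn left 70°, forward 2.2 m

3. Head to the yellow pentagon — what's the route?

turn left 162°, forward 7.3 m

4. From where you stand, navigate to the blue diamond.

turn left 46°, forward 6.8 m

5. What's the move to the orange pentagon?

turn right 49°, forward 4.2 m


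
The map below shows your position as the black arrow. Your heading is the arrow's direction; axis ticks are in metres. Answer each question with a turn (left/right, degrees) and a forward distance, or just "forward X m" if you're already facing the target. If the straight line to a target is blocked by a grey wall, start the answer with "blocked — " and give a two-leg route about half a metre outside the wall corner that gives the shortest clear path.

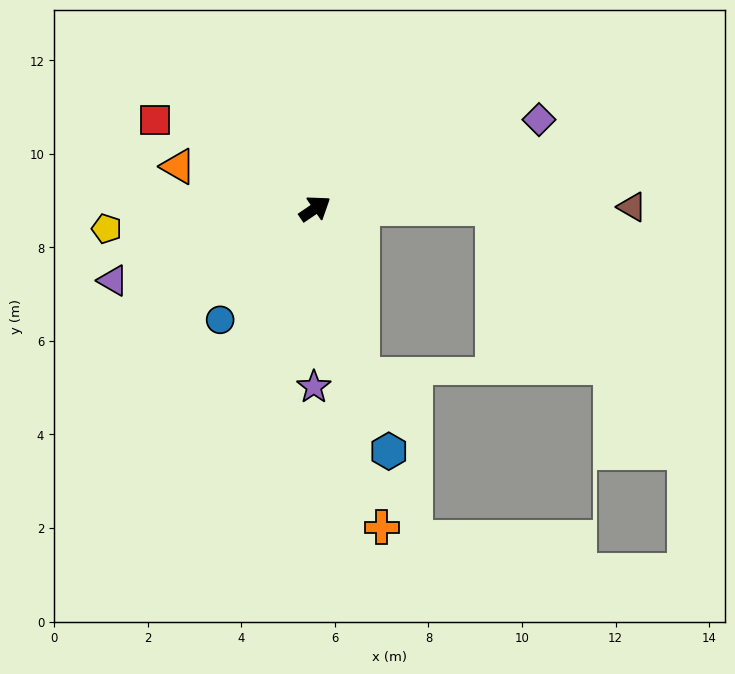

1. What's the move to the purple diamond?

turn right 13°, forward 5.2 m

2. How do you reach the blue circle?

turn right 165°, forward 3.1 m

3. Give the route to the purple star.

turn right 125°, forward 3.8 m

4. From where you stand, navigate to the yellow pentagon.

turn left 151°, forward 4.5 m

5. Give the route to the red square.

turn left 117°, forward 3.9 m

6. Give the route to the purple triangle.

turn left 165°, forward 4.6 m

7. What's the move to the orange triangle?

turn left 129°, forward 3.1 m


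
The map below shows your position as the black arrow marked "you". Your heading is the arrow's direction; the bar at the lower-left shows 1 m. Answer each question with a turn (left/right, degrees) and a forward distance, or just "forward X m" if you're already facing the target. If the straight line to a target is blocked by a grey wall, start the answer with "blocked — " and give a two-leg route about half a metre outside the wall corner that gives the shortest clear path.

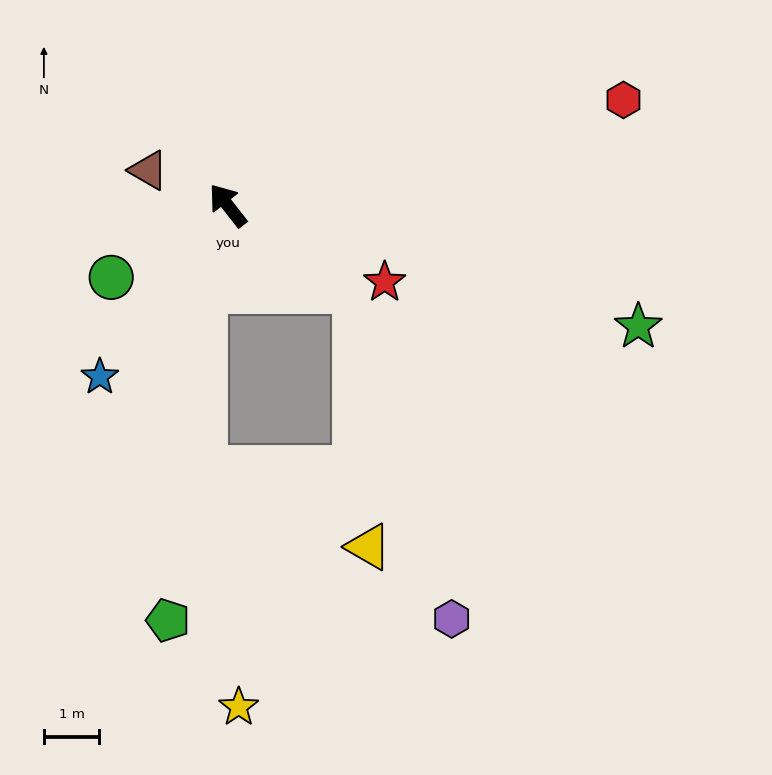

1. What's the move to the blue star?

turn left 105°, forward 3.9 m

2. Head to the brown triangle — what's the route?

turn left 28°, forward 1.6 m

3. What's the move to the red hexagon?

turn right 113°, forward 7.4 m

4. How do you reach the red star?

turn right 154°, forward 3.2 m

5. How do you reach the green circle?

turn left 84°, forward 2.5 m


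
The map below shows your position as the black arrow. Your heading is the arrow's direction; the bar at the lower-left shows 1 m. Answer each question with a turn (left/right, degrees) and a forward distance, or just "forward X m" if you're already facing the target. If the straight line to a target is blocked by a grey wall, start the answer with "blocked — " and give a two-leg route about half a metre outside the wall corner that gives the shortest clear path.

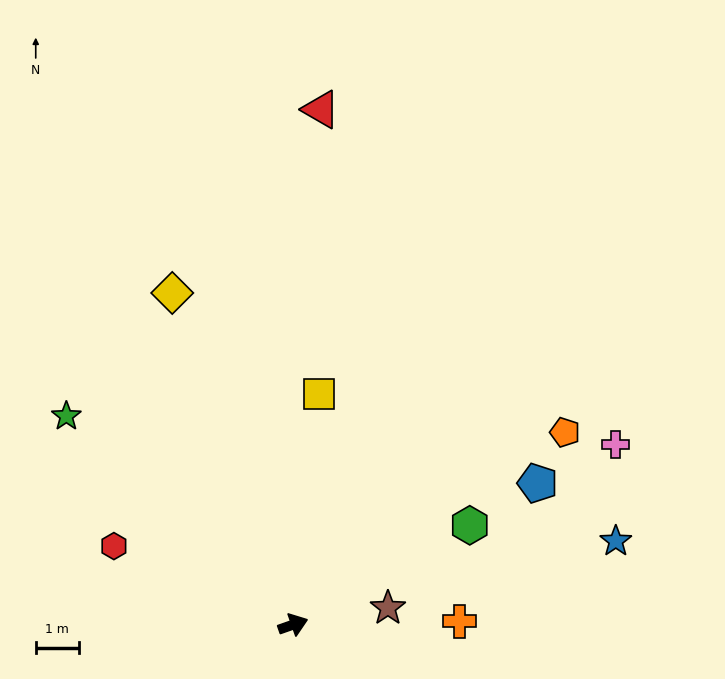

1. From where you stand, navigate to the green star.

turn left 118°, forward 7.2 m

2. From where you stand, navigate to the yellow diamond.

turn left 91°, forward 8.2 m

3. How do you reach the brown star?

turn right 9°, forward 2.2 m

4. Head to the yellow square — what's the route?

turn left 64°, forward 5.4 m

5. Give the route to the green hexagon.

turn left 10°, forward 4.7 m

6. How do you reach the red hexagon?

turn left 137°, forward 4.5 m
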